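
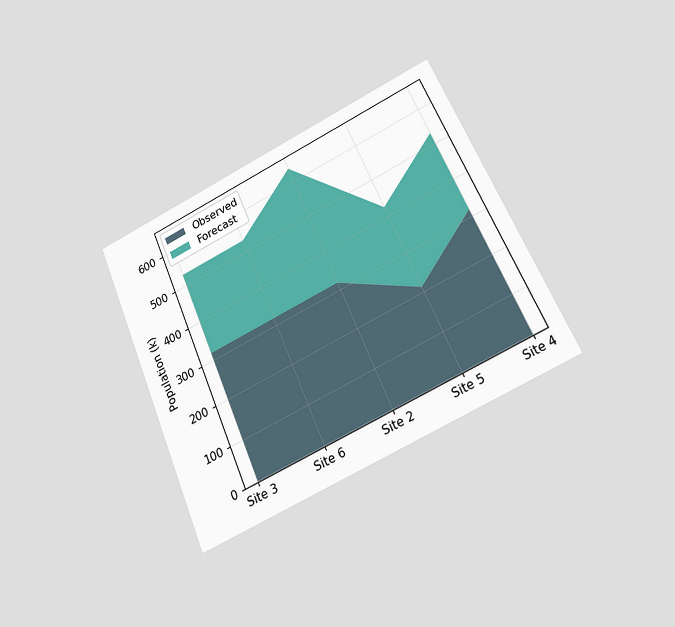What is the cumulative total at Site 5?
424k

The chart is tilted about 24° counter-clockwise and viewed at a slight angle. The stacked total at Site 5 reaches 424k.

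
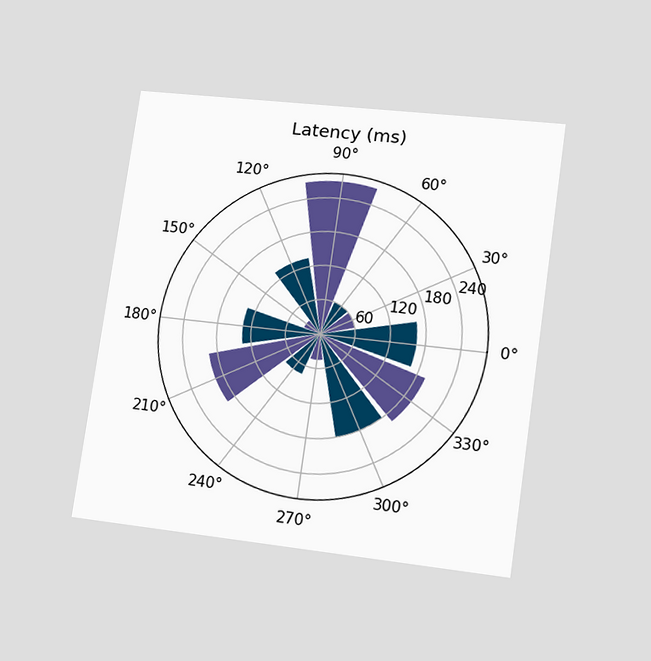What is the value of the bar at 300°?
The chart is tilted about 8° clockwise and viewed at a slight angle. The bar at 300° reaches 180ms on the radial axis.

180ms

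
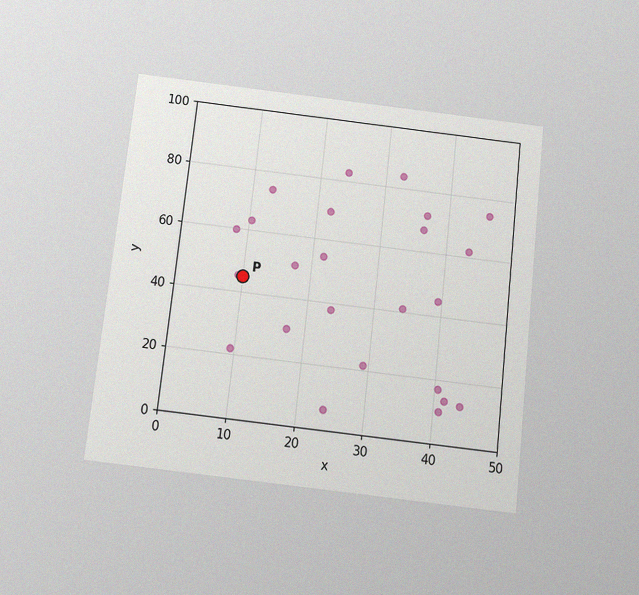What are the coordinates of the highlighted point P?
The chart is tilted about 6° clockwise and viewed slightly from below, with some photo noise. Following the gridlines from P to each axis, P sits at (10, 45).

(10, 45)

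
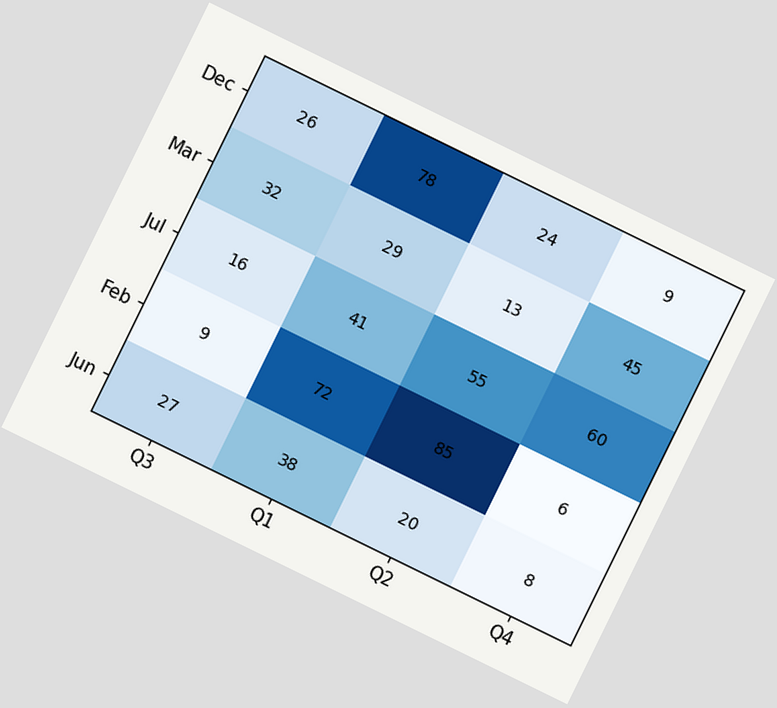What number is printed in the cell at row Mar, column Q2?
The chart is tilted about 26° clockwise. The (Mar, Q2) cell reads 13.

13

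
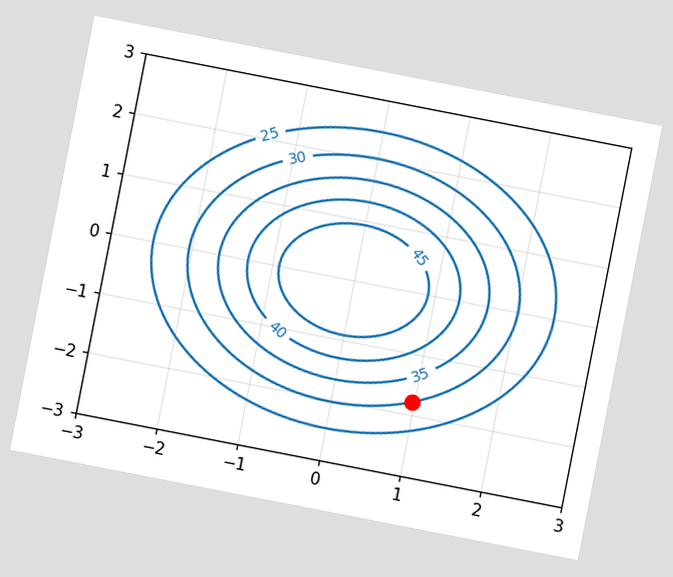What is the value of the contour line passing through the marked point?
The chart is tilted about 11° clockwise. The marked point sits on the contour labelled 30.

30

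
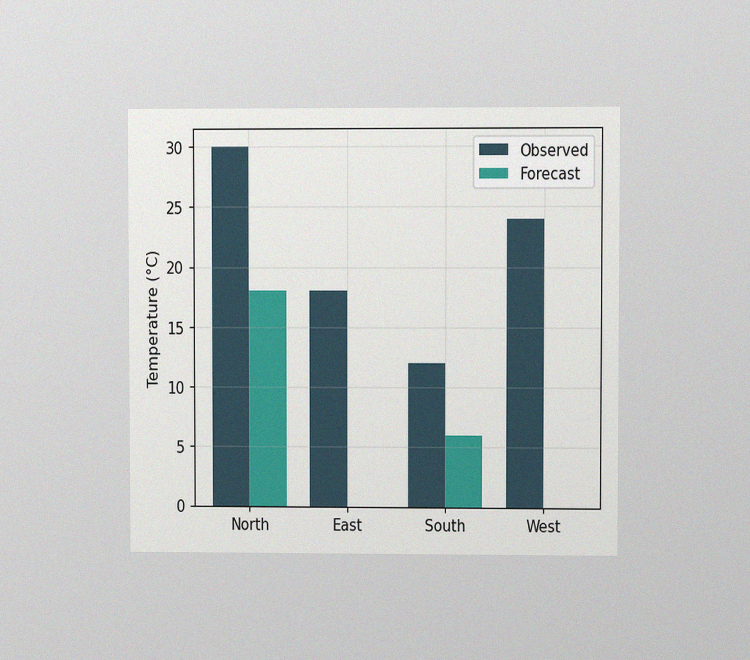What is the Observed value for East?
The chart is viewed at a slight angle, with some photo noise. The Observed bar at East reaches 18°C on the y-axis.

18°C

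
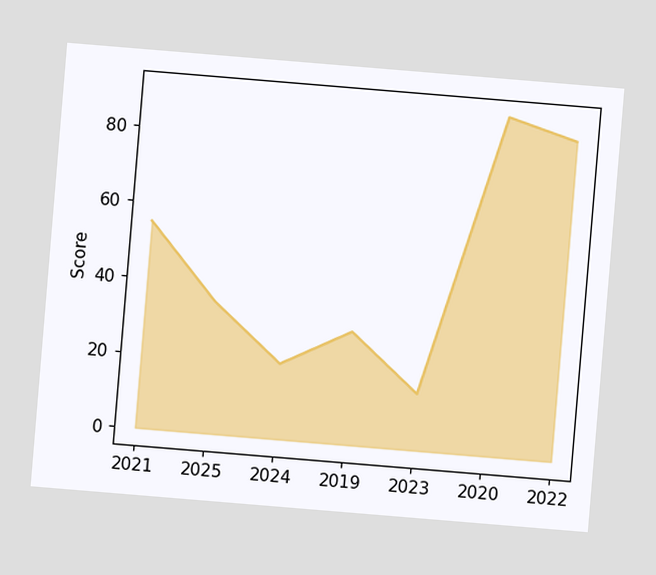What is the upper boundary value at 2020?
The chart is tilted about 5° clockwise. At 2020 the upper boundary is at 90.

90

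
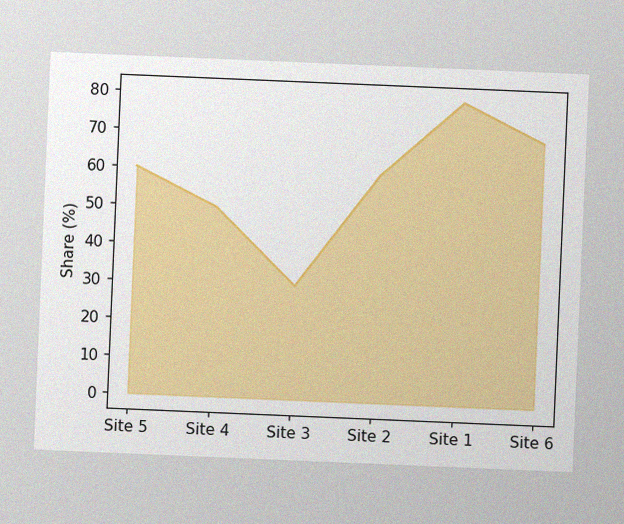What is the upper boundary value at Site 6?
The chart is tilted about 2° clockwise, with some photo noise. At Site 6 the upper boundary is at 70%.

70%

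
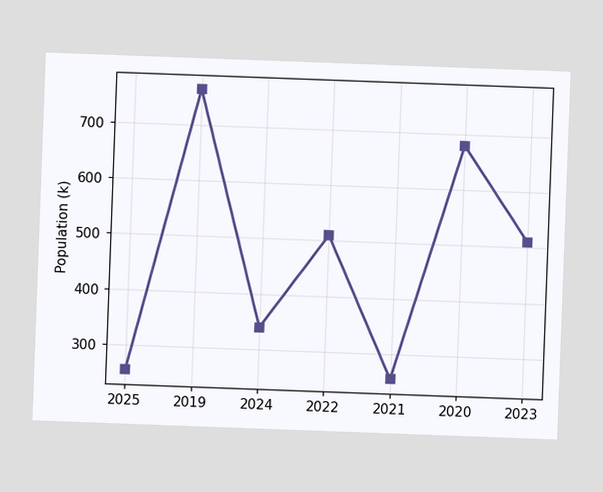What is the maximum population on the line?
765k

The chart is tilted about 2° clockwise. The highest point is at 2019, and reading across to the y-axis gives 765k.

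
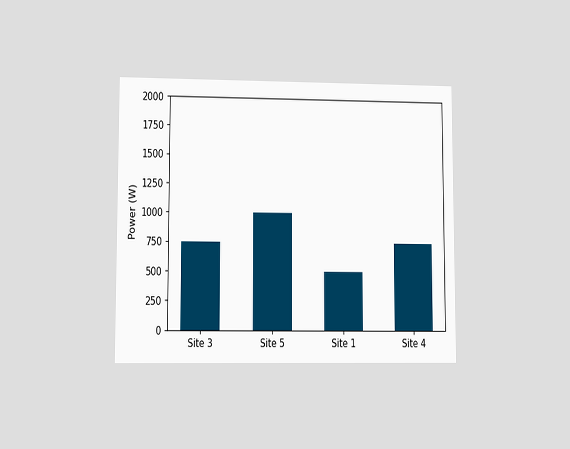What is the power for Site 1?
500W

The chart is viewed at a slight angle. Reading along the chart's y-axis, the Site 1 bar reaches 500W.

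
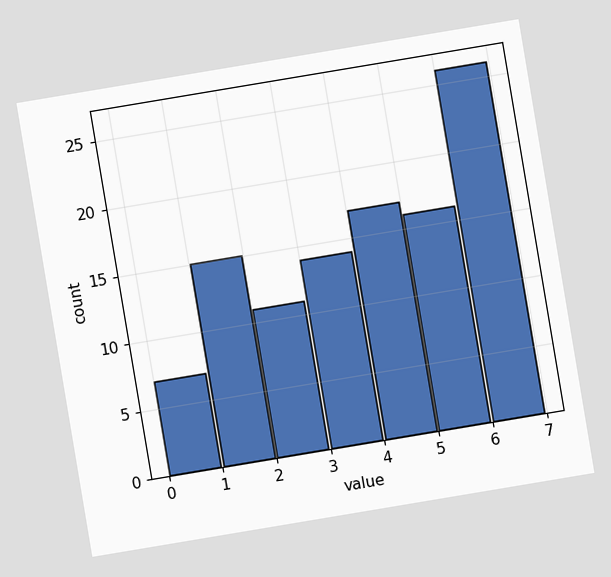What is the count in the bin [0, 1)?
7

The chart is tilted about 10° counter-clockwise. The [0, 1) bin has height 7.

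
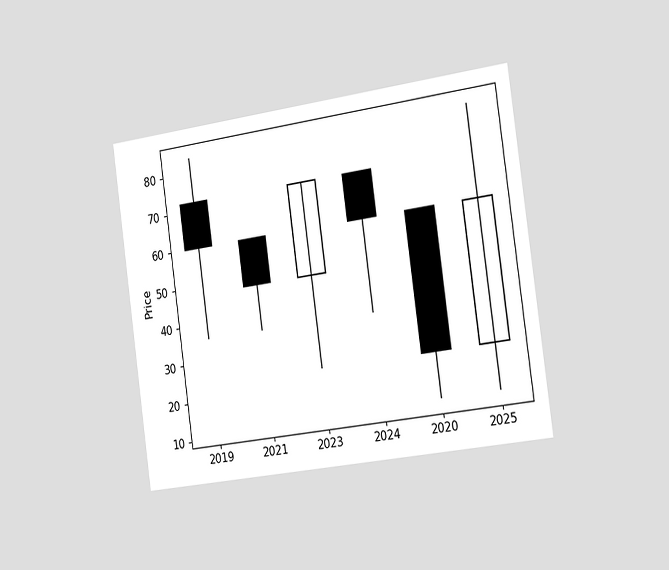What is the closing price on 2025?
60

The chart is tilted about 8° counter-clockwise and viewed slightly from the right. The 2025 candle closes at 60.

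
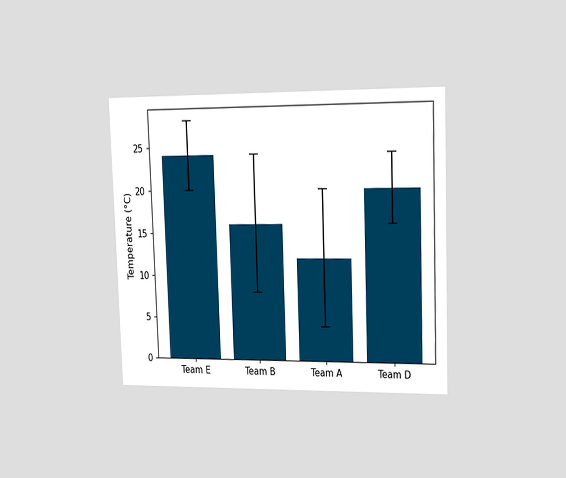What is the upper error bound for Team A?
20°C

The chart is tilted about 2° counter-clockwise and viewed slightly from the right. The Team A bar's upper whisker reaches 20°C.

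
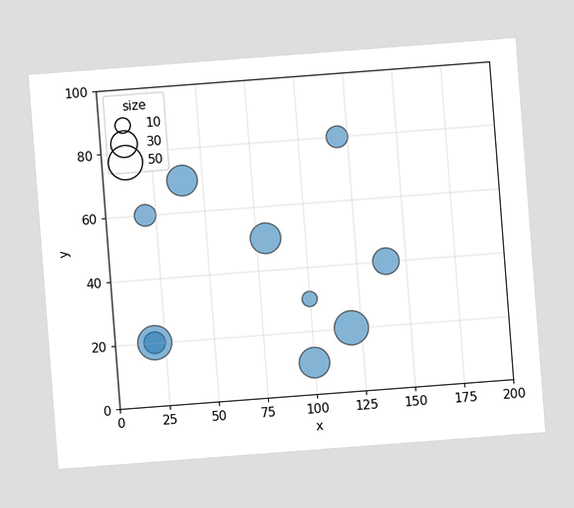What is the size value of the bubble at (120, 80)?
The chart is tilted about 4° counter-clockwise. Matching the bubble at (120, 80) against the size legend gives 20.

20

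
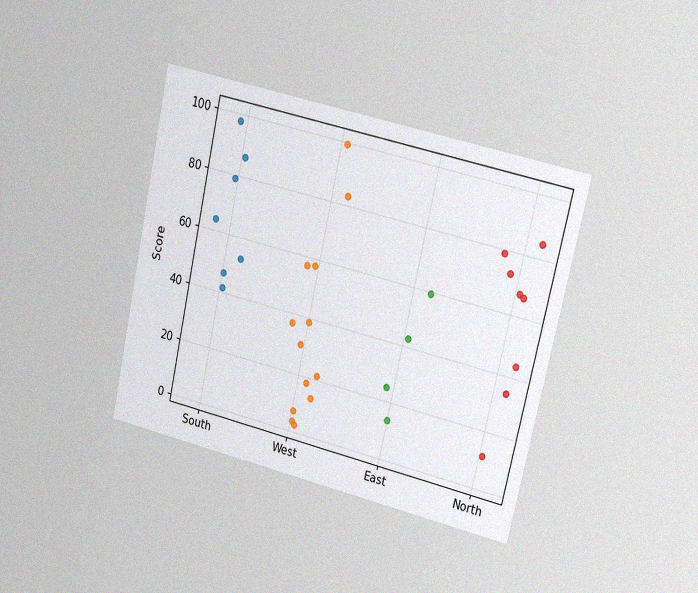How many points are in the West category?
13

The chart is tilted about 13° clockwise and viewed at a slight angle, with some photo noise. Counting the markers in the West column gives 13.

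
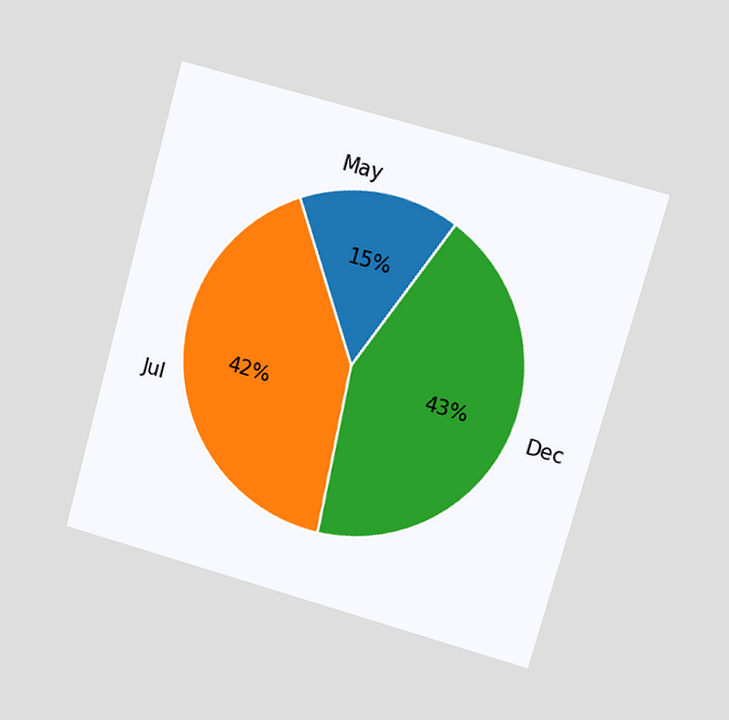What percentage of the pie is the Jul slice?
The chart is tilted about 15° clockwise and viewed at a slight angle. The Jul slice takes up 42% of the pie.

42%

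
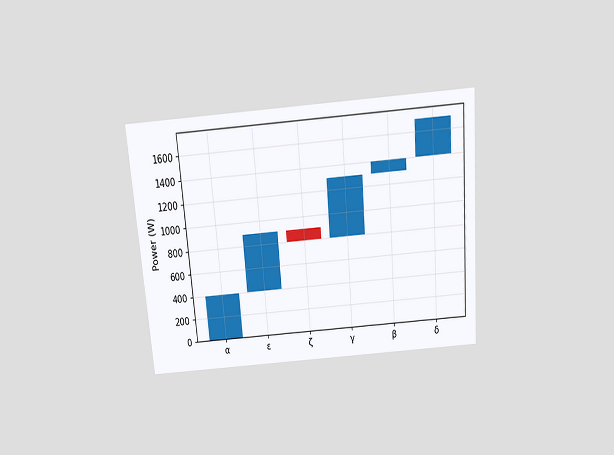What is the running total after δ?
The chart is tilted about 5° counter-clockwise and viewed slightly from above. After δ the running total reaches 1700W.

1700W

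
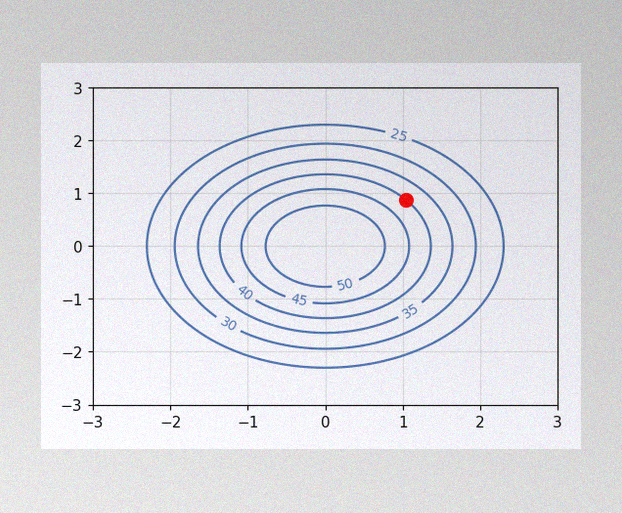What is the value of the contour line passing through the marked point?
The image has some photo noise and uneven lighting. The marked point sits on the contour labelled 40.

40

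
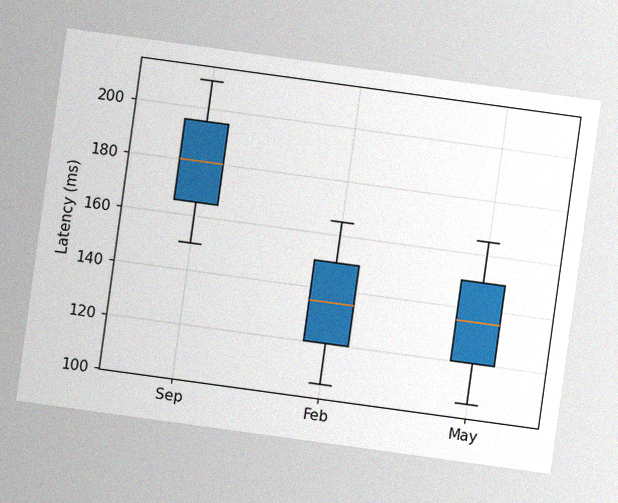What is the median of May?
The chart is tilted about 8° clockwise, with some photo noise. The median line in the May box sits at 135ms.

135ms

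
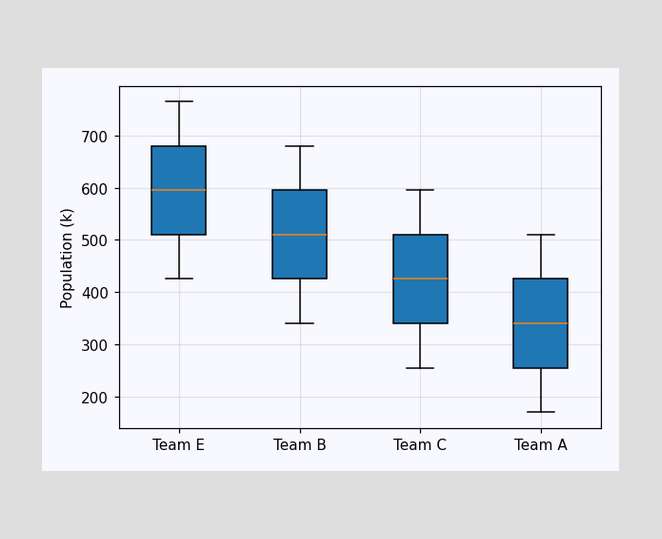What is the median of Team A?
The median line in the Team A box sits at 340k.

340k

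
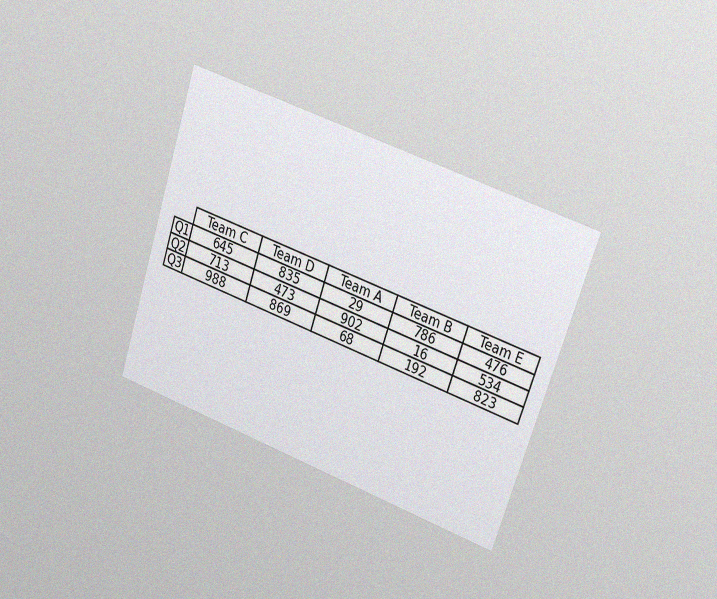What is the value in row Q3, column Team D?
The chart is tilted about 19° clockwise and viewed at a slight angle, with some photo noise. The (Q3, Team D) cell reads 869.

869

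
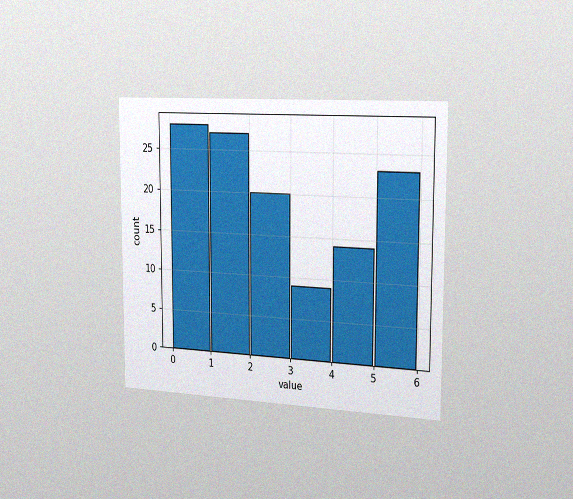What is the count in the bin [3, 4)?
9

The chart is viewed slightly from the right, with some photo noise. The [3, 4) bin has height 9.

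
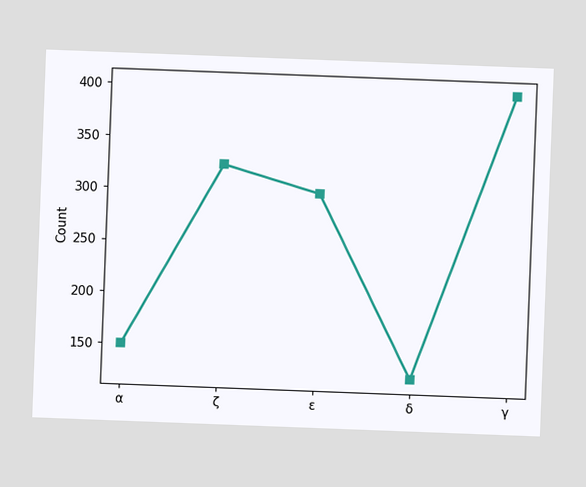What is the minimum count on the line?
125

The chart is tilted about 2° clockwise. The lowest point is at δ, and reading across to the y-axis gives 125.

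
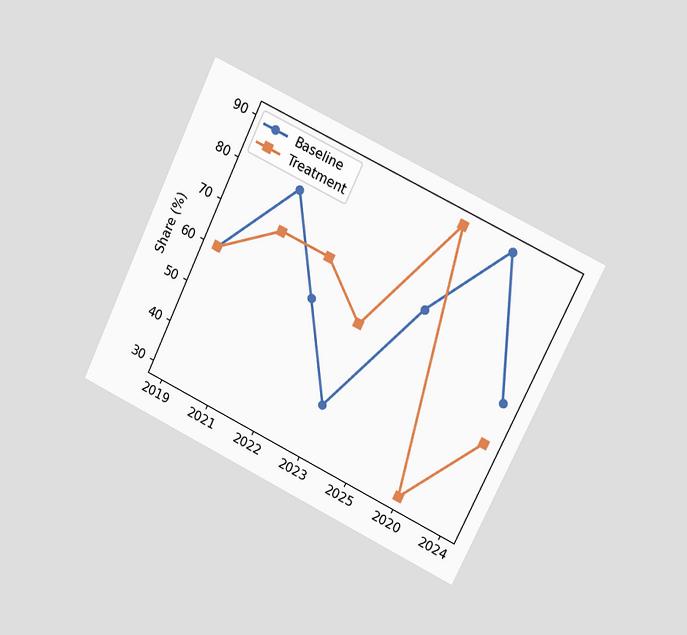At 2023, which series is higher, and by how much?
Treatment, by 20%

The chart is tilted about 25° clockwise and viewed slightly from the right. At 2023, Treatment sits above the other line by 20%.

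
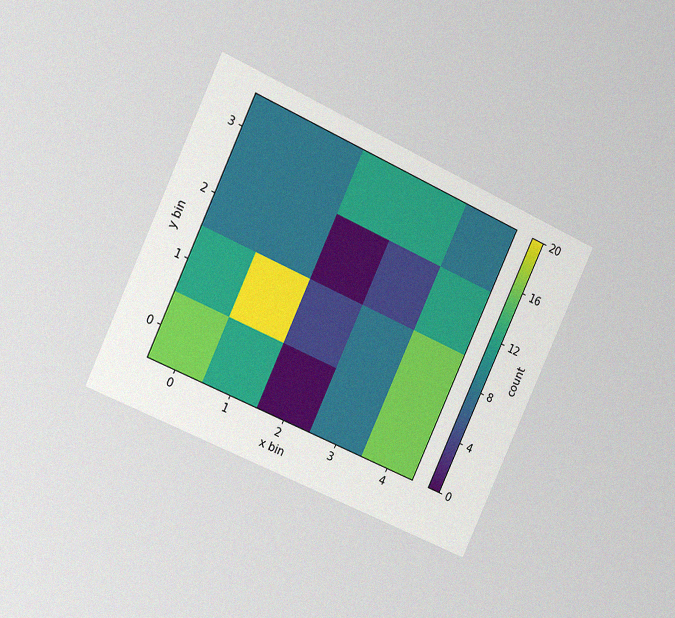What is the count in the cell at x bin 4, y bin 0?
The chart is tilted about 25° clockwise and viewed slightly from the left, with some photo noise. Matching the cell (4, 0) against the colorbar gives 16.

16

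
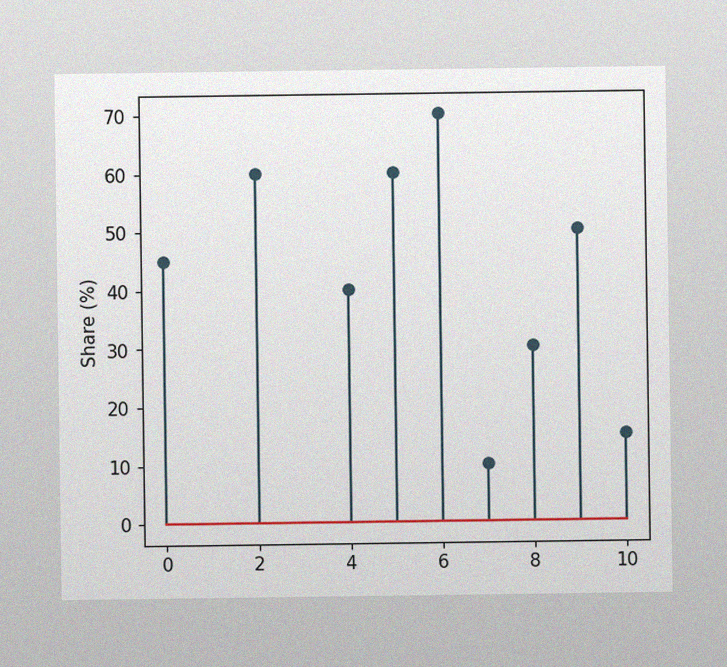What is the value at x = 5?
60%

The image has some photo noise and uneven lighting. The stem at x=5 reaches 60%.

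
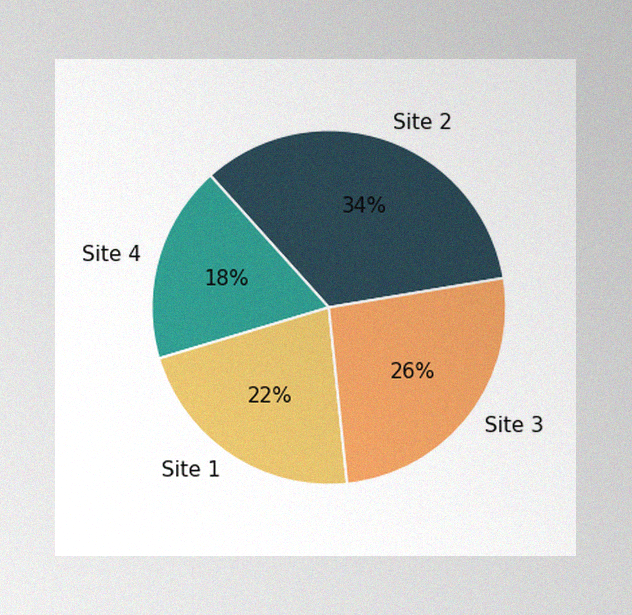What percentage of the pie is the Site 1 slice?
The image has some photo noise and uneven lighting. The Site 1 slice takes up 22% of the pie.

22%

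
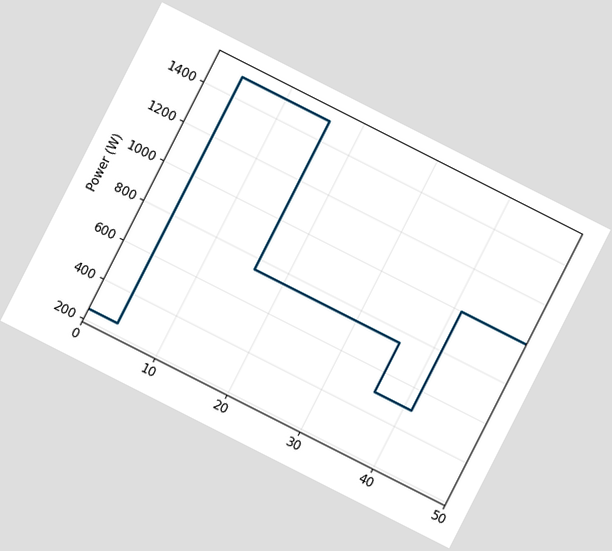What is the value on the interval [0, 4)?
The chart is tilted about 27° clockwise. On [0, 4) the step sits at 250W.

250W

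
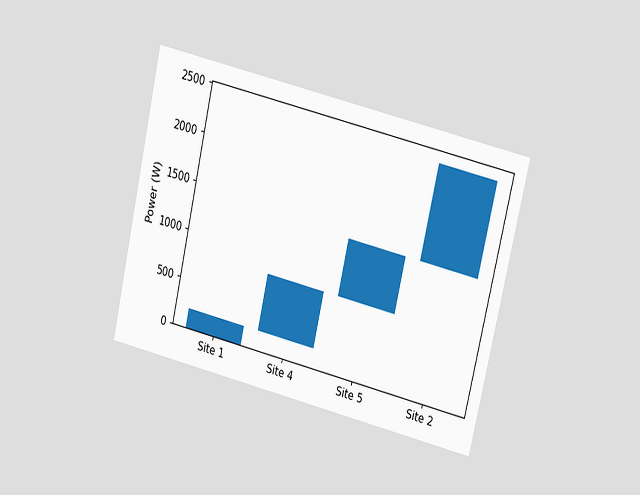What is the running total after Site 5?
1400W

The chart is tilted about 13° clockwise and viewed at a slight angle. After Site 5 the running total reaches 1400W.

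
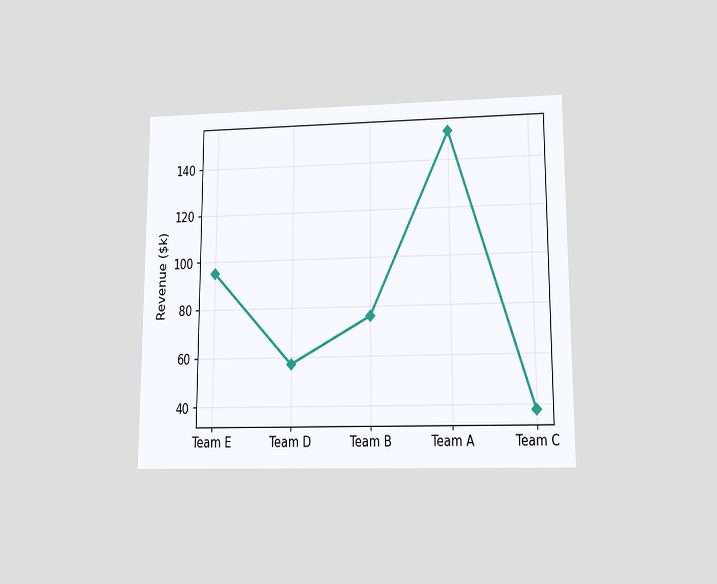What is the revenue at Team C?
$38k

The chart is viewed at a slight angle. At Team C, the line is at $38k.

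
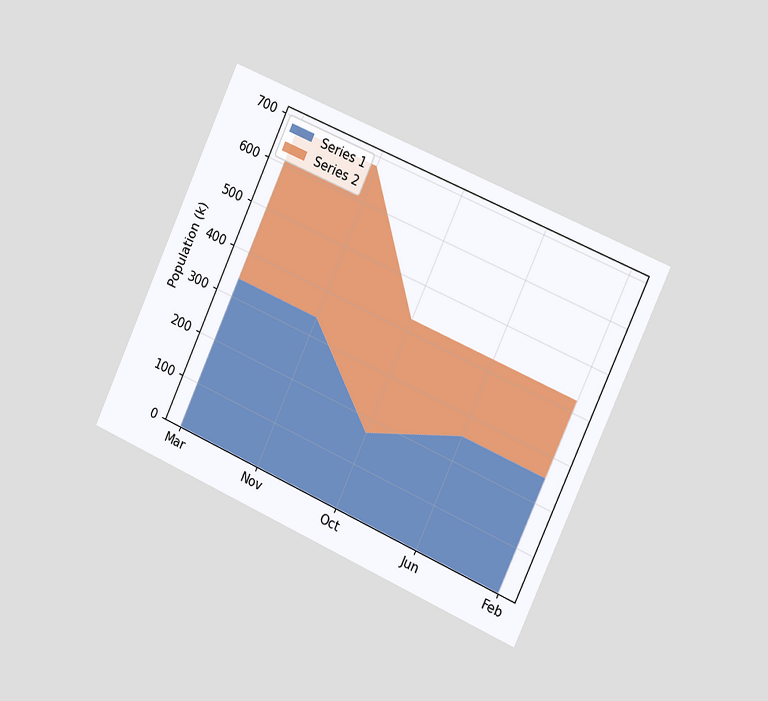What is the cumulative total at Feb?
The chart is tilted about 24° clockwise and viewed slightly from the right. The stacked total at Feb reaches 425k.

425k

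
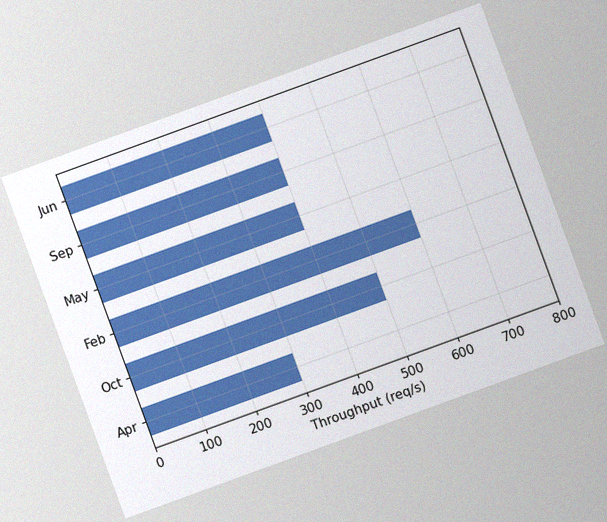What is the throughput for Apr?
300req/s

The chart is tilted about 20° counter-clockwise, with some photo noise. Reading along the chart's x-axis, the Apr bar reaches 300req/s.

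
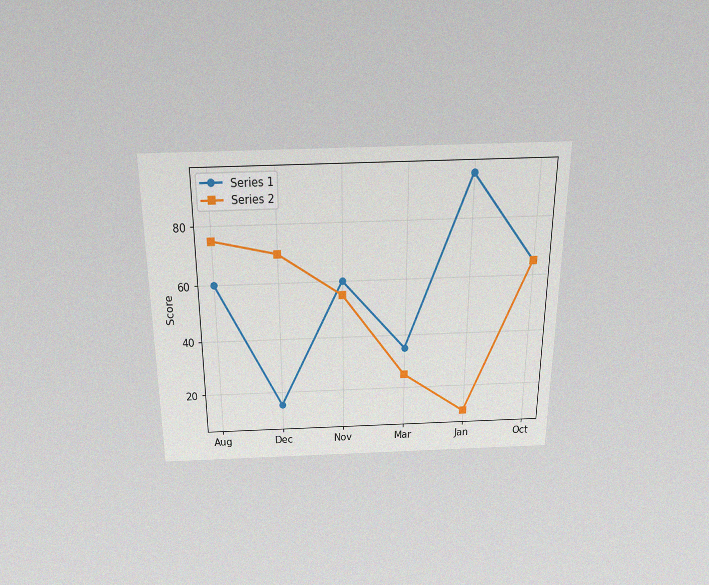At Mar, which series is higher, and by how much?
The chart is viewed slightly from above, with some photo noise. At Mar, Series 1 sits above the other line by 10.

Series 1, by 10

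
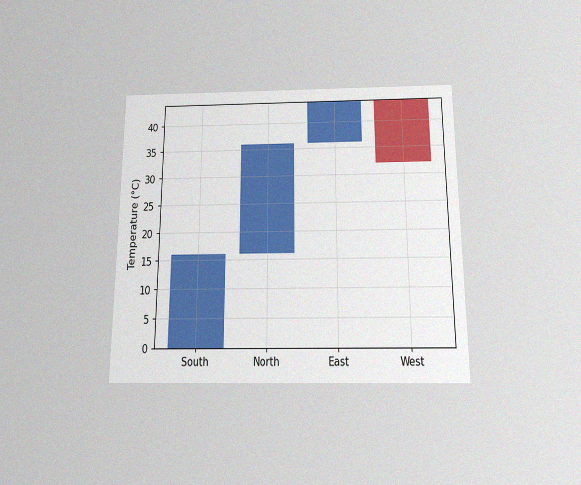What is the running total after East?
The chart is viewed slightly from below, with some photo noise. After East the running total reaches 44°C.

44°C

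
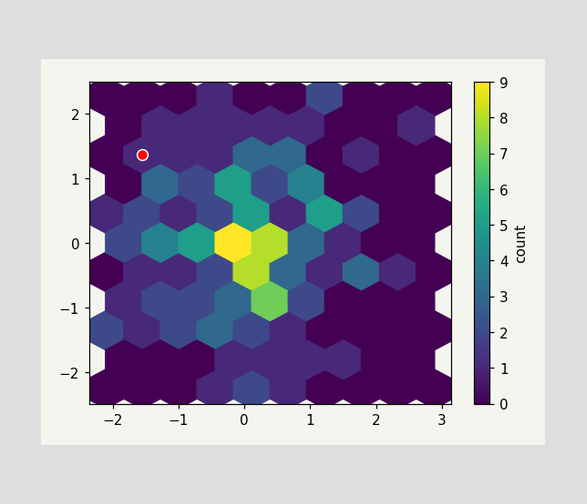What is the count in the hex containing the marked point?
1

The marked hex reads 1 on the colorbar.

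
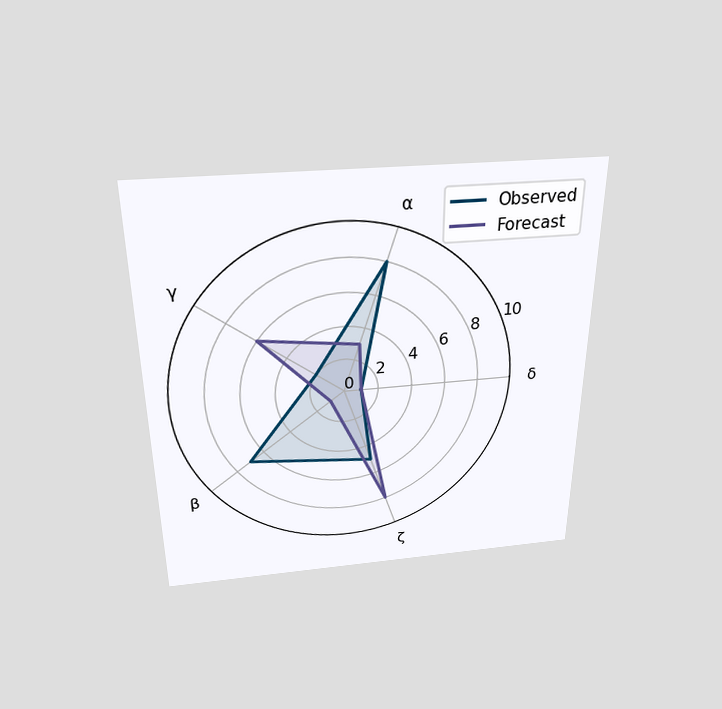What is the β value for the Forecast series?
1

The chart is viewed slightly from above. On the β axis, Forecast reaches 1.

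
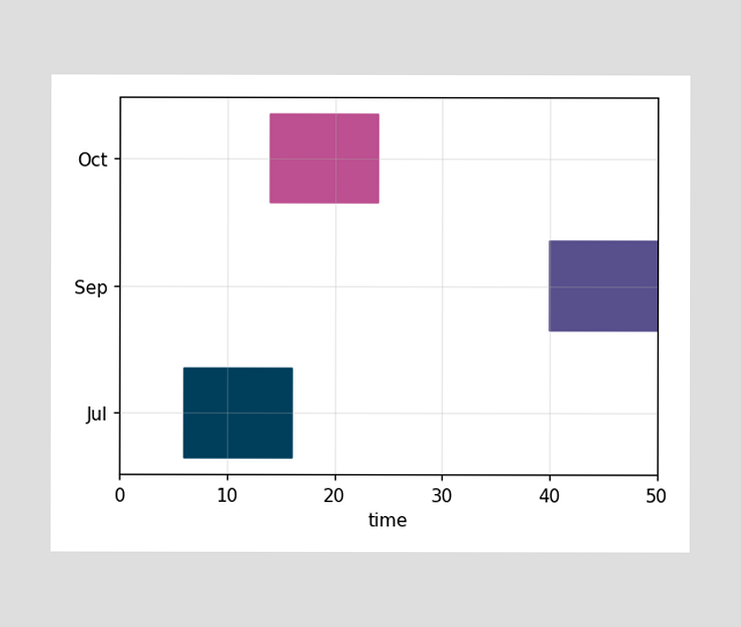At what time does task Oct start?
The Oct bar begins at t=14.

14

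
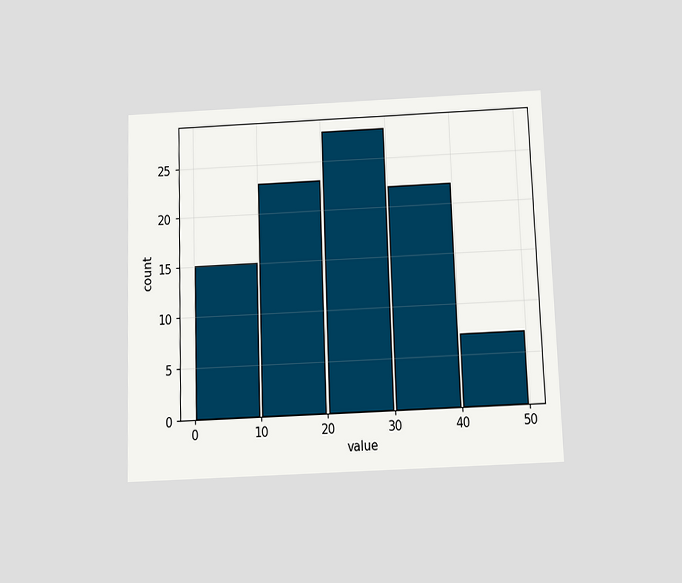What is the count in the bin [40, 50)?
7

The chart is viewed slightly from below. The [40, 50) bin has height 7.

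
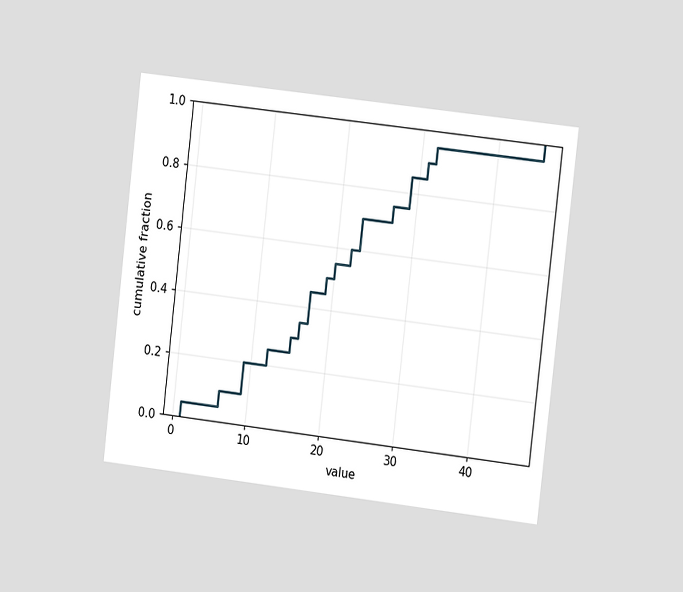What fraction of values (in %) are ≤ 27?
75%

The chart is tilted about 7° clockwise and viewed at a slight angle. At x=27 the ECDF step is at 75%.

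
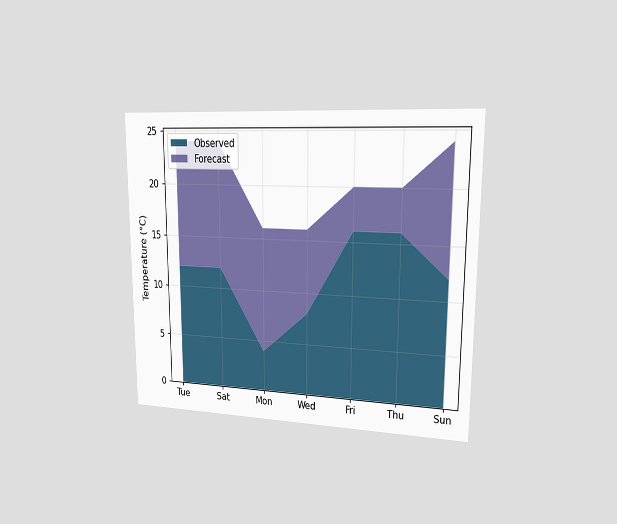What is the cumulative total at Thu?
20°C

The chart is viewed slightly from the right. The stacked total at Thu reaches 20°C.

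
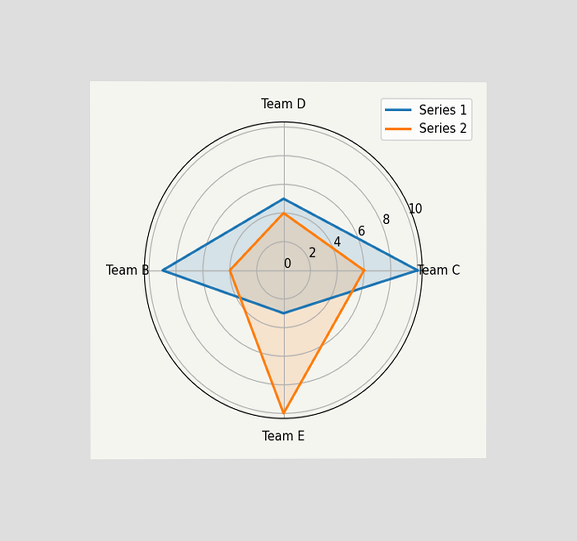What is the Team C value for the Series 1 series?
The chart is viewed at a slight angle. On the Team C axis, Series 1 reaches 10.

10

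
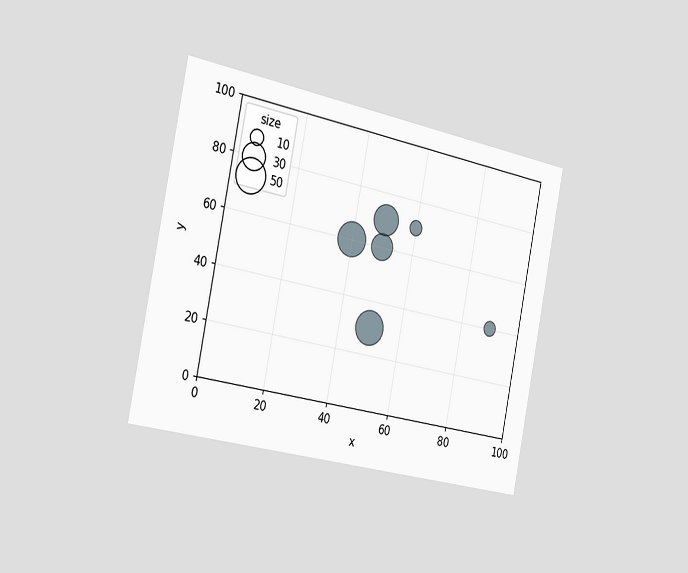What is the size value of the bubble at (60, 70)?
The chart is tilted about 11° clockwise and viewed slightly from the left. Matching the bubble at (60, 70) against the size legend gives 10.

10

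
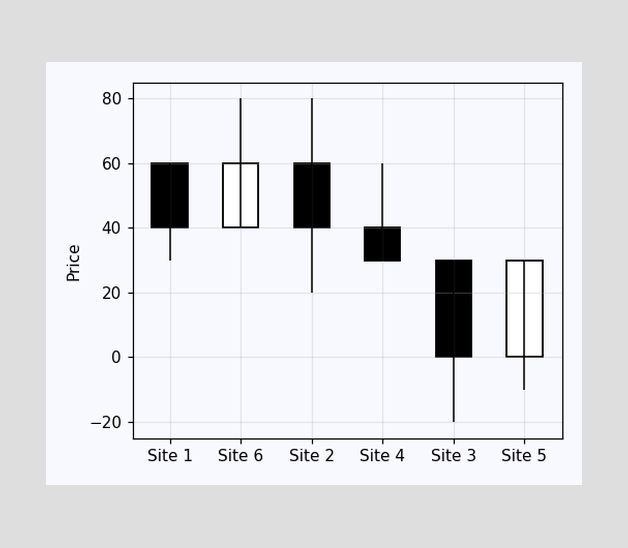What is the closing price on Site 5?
30

The Site 5 candle closes at 30.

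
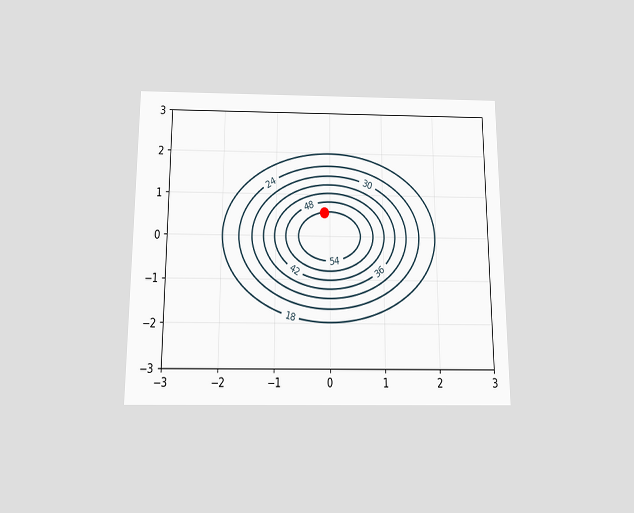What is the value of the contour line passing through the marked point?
The chart is viewed slightly from below. The marked point sits on the contour labelled 54.

54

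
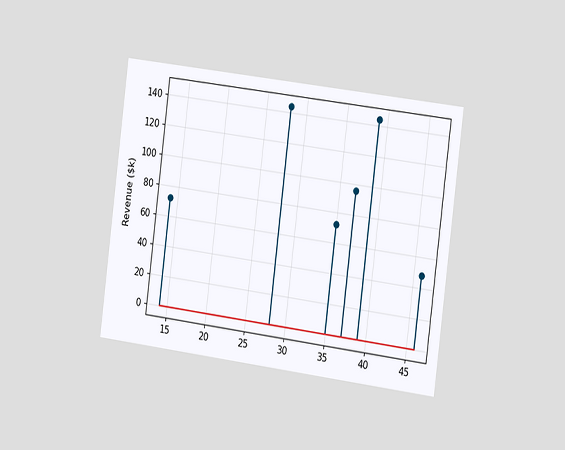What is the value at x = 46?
$48k

The chart is tilted about 7° clockwise and viewed slightly from the right. The stem at x=46 reaches $48k.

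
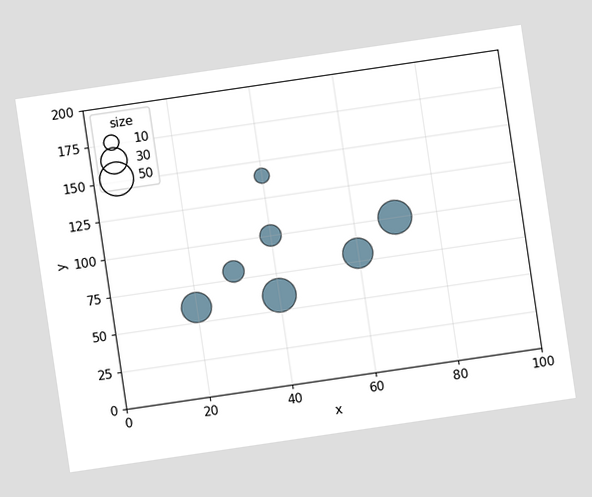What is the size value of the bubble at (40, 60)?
50

The chart is tilted about 8° counter-clockwise. Matching the bubble at (40, 60) against the size legend gives 50.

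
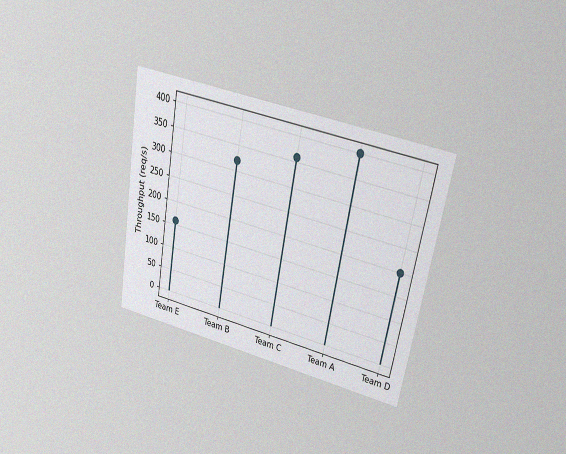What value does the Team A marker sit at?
400req/s

The chart is tilted about 10° clockwise and viewed at a slight angle, with some photo noise. The Team A marker sits at 400req/s.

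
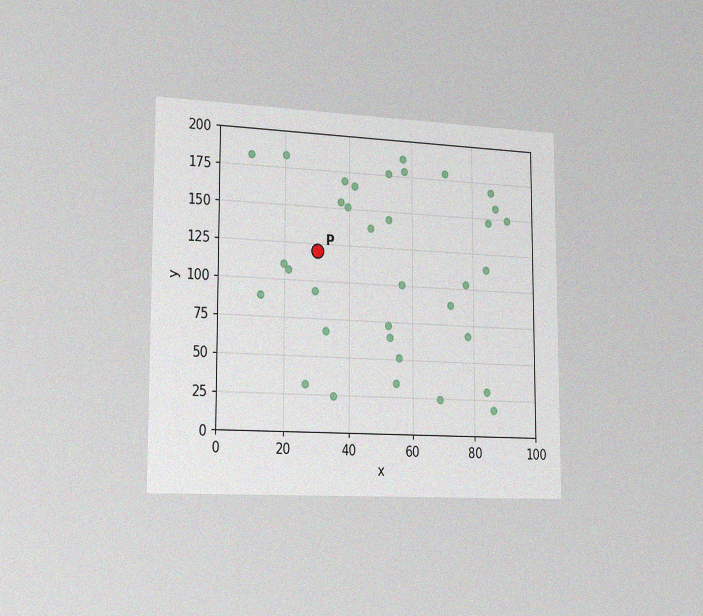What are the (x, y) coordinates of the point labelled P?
The chart is viewed slightly from the left, with some photo noise. Following the gridlines from P to each axis, P sits at (30, 120).

(30, 120)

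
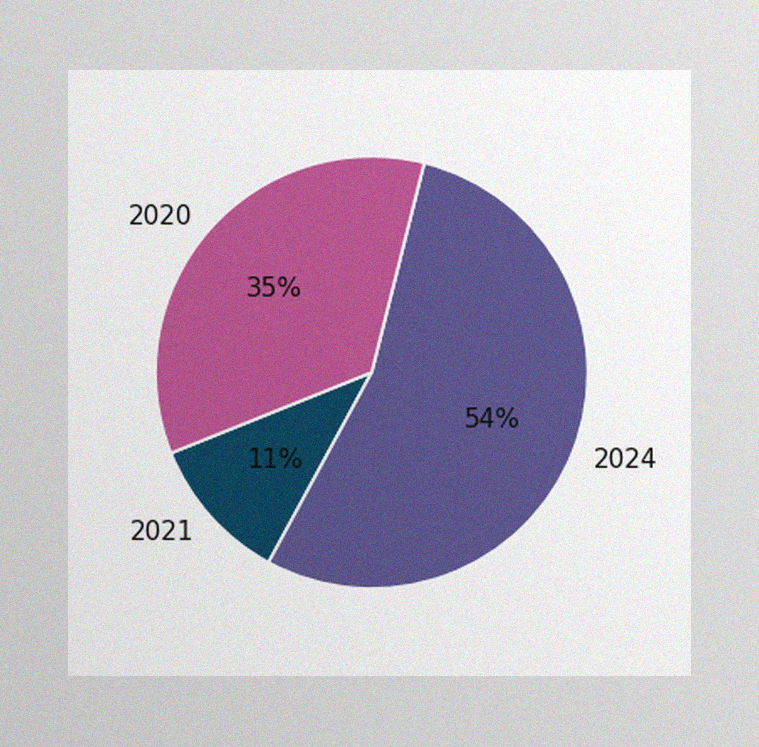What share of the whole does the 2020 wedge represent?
The image has some photo noise and uneven lighting. The 2020 slice takes up 35% of the pie.

35%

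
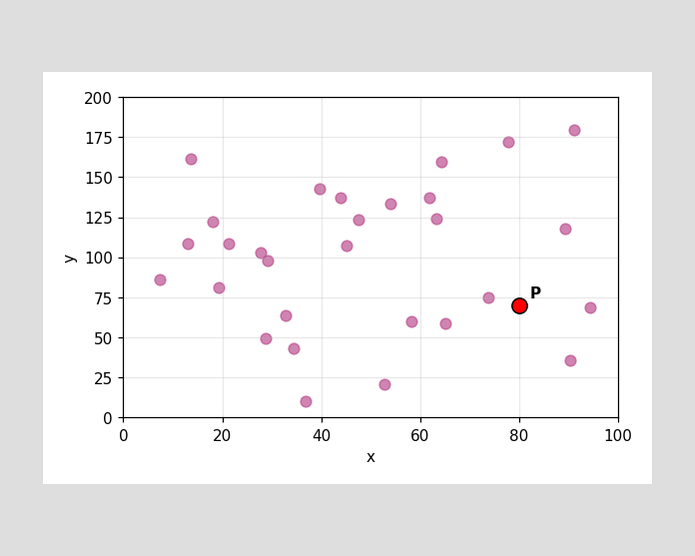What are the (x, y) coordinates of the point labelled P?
(80, 70)

Following the gridlines from P to each axis, P sits at (80, 70).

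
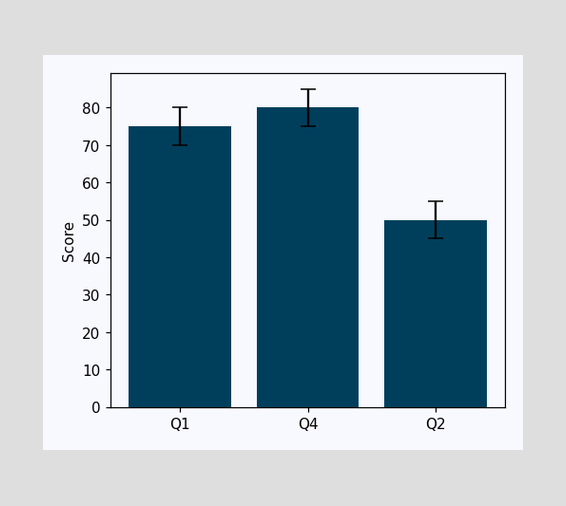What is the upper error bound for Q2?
The Q2 bar's upper whisker reaches 55.

55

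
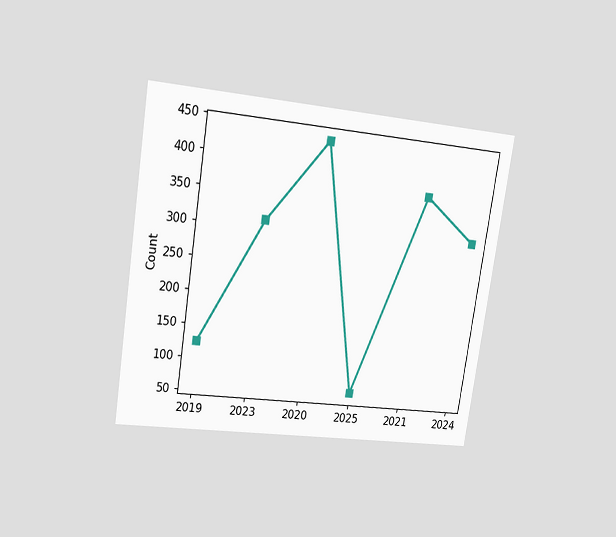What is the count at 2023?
310

The chart is tilted about 9° clockwise and viewed at a slight angle. At 2023, the line is at 310.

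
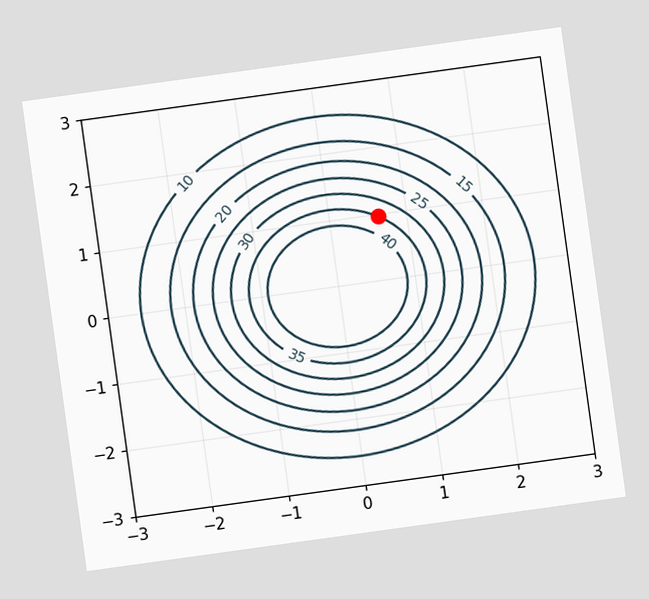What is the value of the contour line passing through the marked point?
35

The chart is tilted about 8° counter-clockwise. The marked point sits on the contour labelled 35.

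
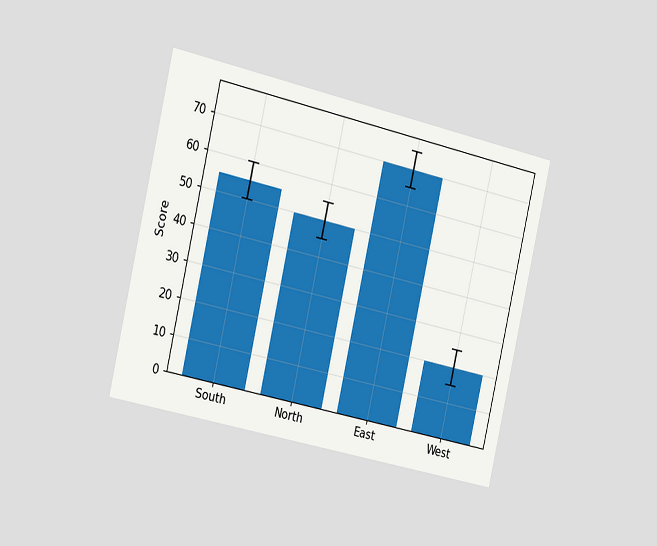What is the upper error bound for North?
The chart is tilted about 13° clockwise and viewed slightly from the left. The North bar's upper whisker reaches 55.

55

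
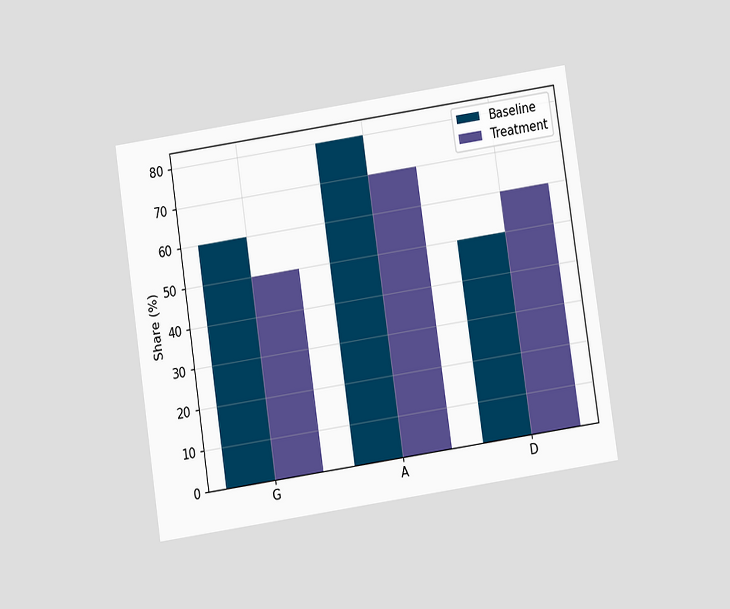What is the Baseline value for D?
50%

The chart is tilted about 8° counter-clockwise and viewed slightly from below. The Baseline bar at D reaches 50% on the y-axis.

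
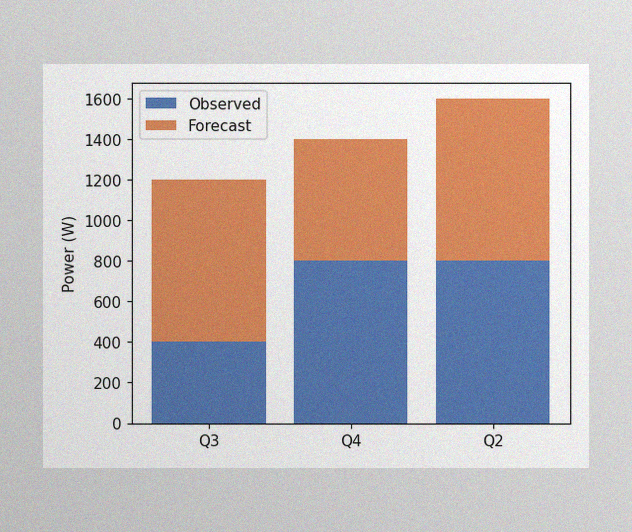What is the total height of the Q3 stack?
1200W

The image has some photo noise and uneven lighting. The Q3 stack's top reaches 1200W on the y-axis.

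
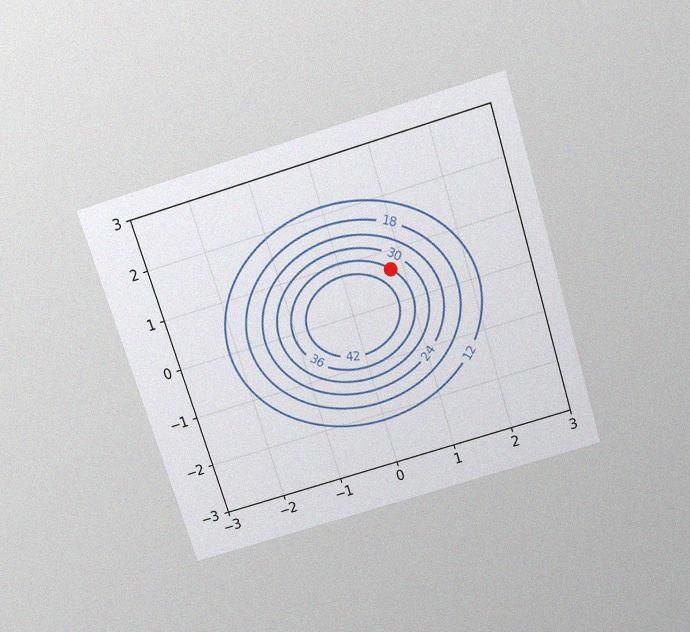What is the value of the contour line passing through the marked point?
The chart is tilted about 17° counter-clockwise and viewed slightly from above, with some photo noise. The marked point sits on the contour labelled 36.

36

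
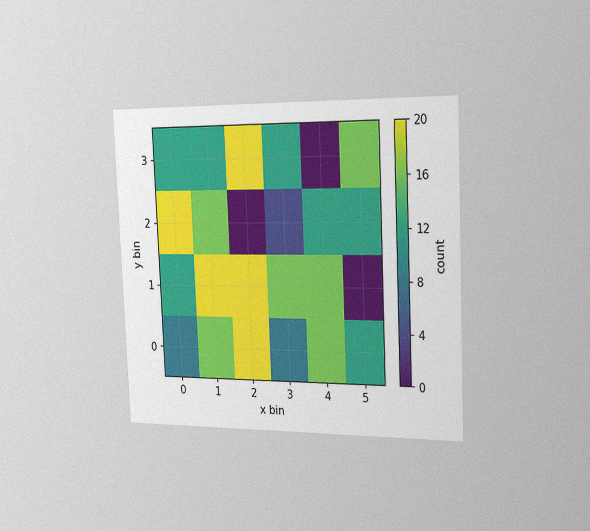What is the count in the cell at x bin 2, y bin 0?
20

The chart is tilted about 2° counter-clockwise and viewed slightly from the right, with some photo noise. Matching the cell (2, 0) against the colorbar gives 20.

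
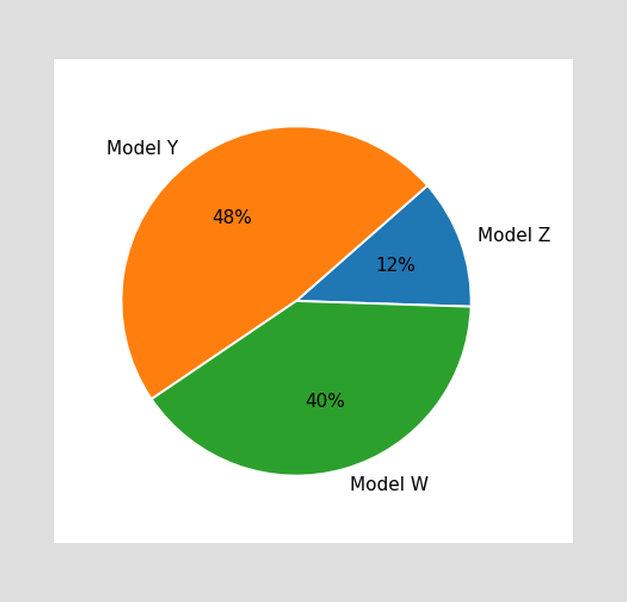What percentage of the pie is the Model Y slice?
48%

The Model Y slice takes up 48% of the pie.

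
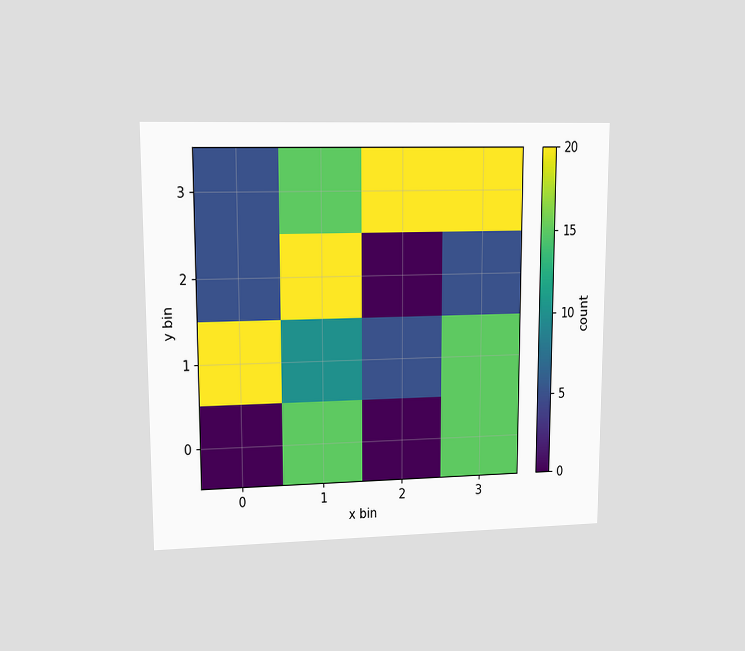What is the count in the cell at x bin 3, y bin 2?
The chart is viewed at a slight angle. Matching the cell (3, 2) against the colorbar gives 5.

5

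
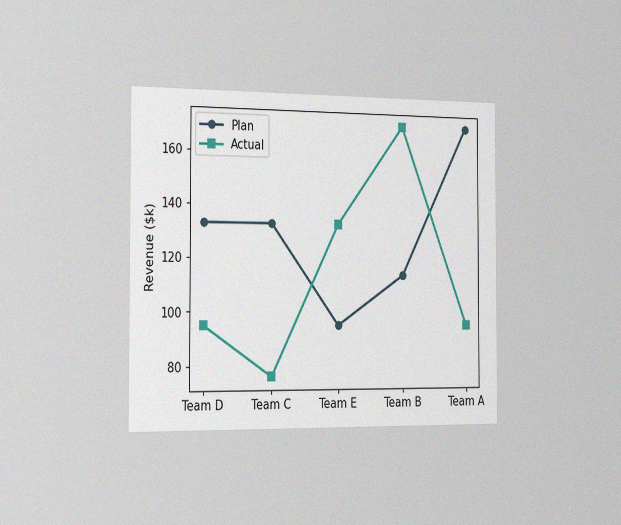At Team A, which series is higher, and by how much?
The chart is viewed slightly from the left, with some photo noise. At Team A, Plan sits above the other line by $76k.

Plan, by $76k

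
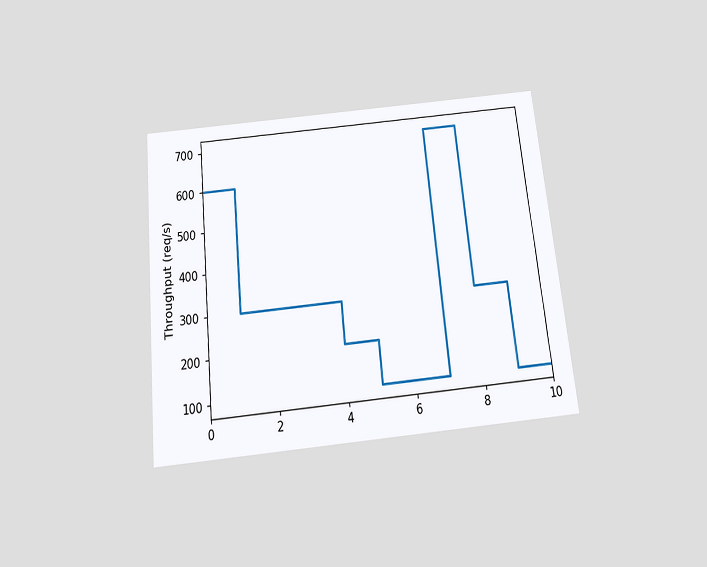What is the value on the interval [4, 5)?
The chart is tilted about 6° counter-clockwise and viewed slightly from below. On [4, 5) the step sits at 200req/s.

200req/s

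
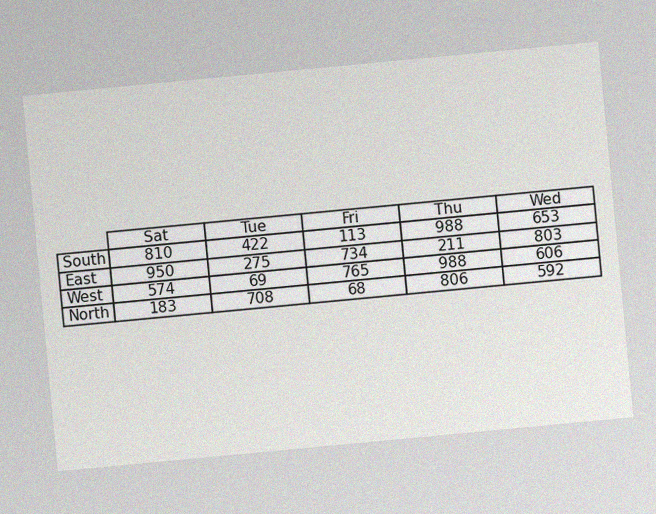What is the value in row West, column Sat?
574

The chart is tilted about 5° counter-clockwise, with some photo noise. The (West, Sat) cell reads 574.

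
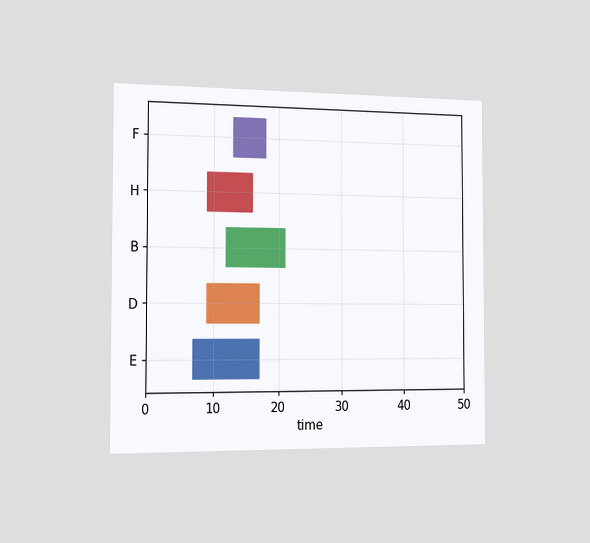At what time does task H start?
The chart is viewed slightly from the left. The H bar begins at t=9.

9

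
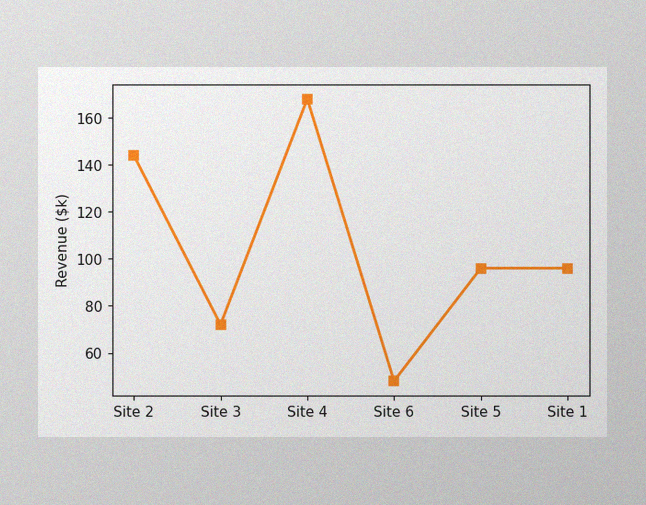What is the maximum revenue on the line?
The image has some photo noise and uneven lighting. The highest point is at Site 4, and reading across to the y-axis gives $168k.

$168k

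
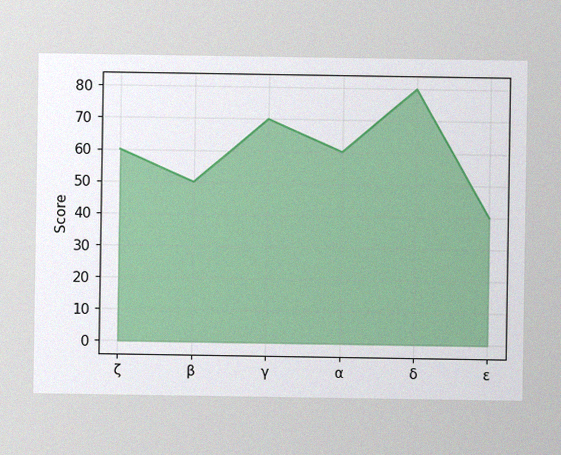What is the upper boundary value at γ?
70

The image has some photo noise and uneven lighting. At γ the upper boundary is at 70.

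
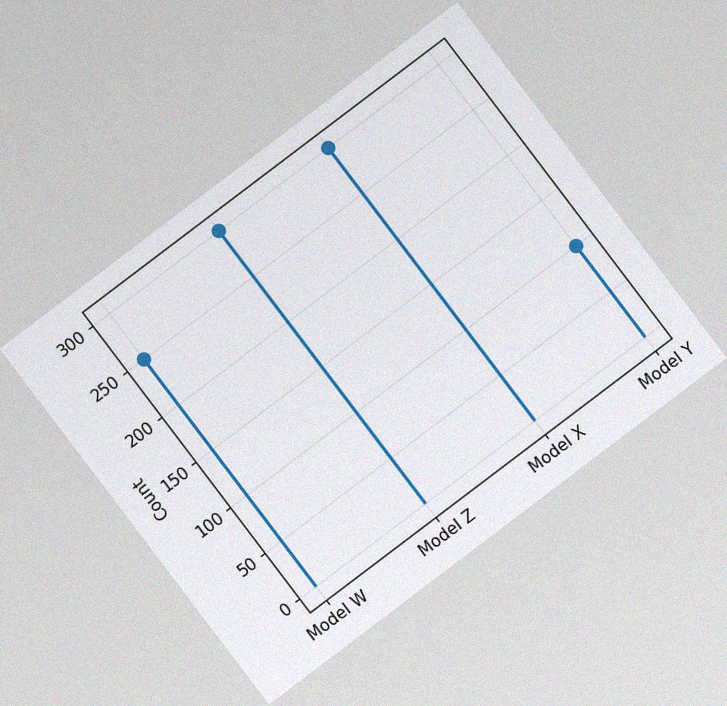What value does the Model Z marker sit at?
300

The chart is tilted about 37° counter-clockwise, with some photo noise. The Model Z marker sits at 300.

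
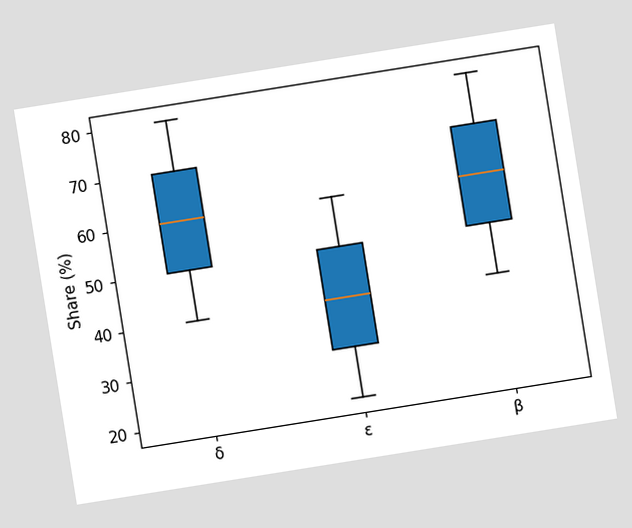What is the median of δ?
The chart is tilted about 9° counter-clockwise. The median line in the δ box sits at 60%.

60%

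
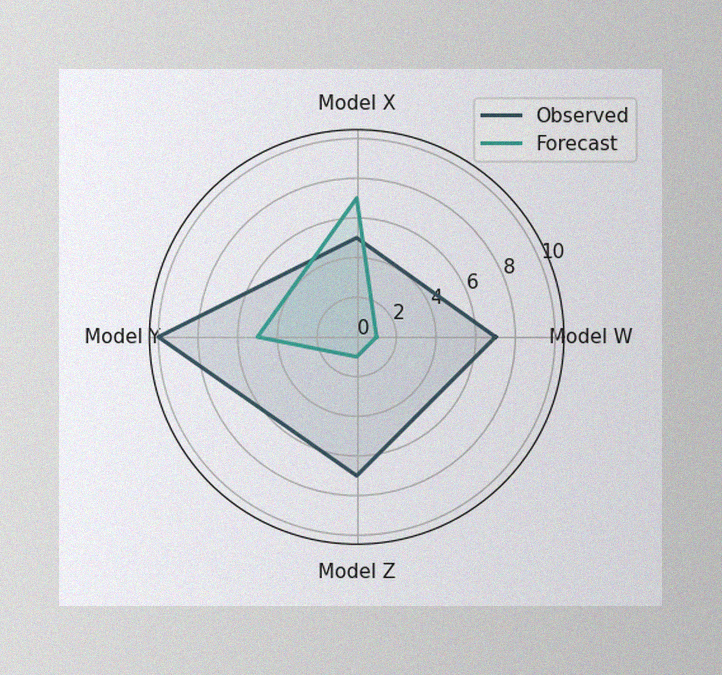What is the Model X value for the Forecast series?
The image has some photo noise and uneven lighting. On the Model X axis, Forecast reaches 7.

7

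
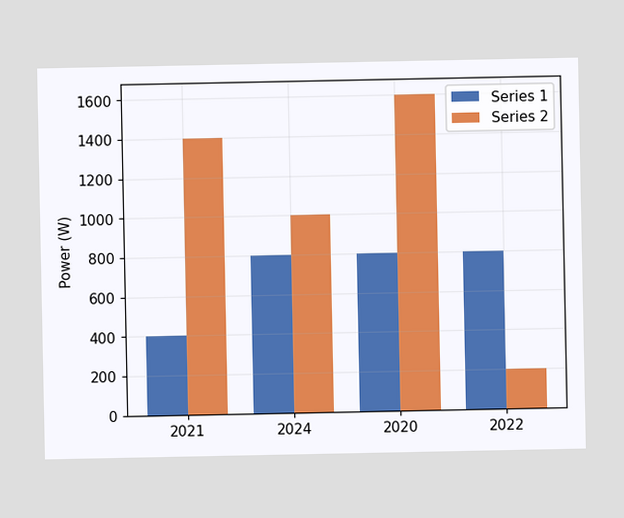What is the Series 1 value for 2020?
The Series 1 bar at 2020 reaches 800W on the y-axis.

800W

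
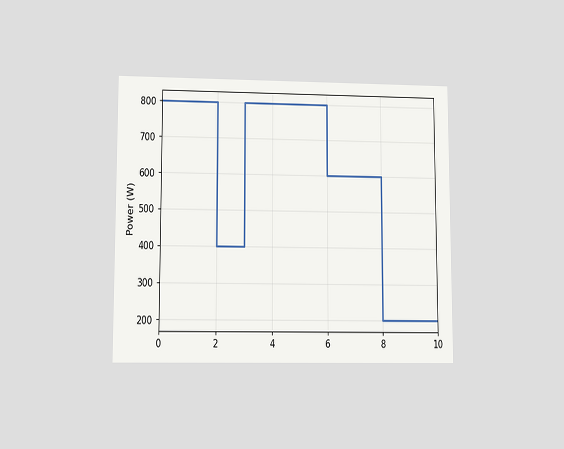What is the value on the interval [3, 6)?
The chart is viewed at a slight angle. On [3, 6) the step sits at 800W.

800W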